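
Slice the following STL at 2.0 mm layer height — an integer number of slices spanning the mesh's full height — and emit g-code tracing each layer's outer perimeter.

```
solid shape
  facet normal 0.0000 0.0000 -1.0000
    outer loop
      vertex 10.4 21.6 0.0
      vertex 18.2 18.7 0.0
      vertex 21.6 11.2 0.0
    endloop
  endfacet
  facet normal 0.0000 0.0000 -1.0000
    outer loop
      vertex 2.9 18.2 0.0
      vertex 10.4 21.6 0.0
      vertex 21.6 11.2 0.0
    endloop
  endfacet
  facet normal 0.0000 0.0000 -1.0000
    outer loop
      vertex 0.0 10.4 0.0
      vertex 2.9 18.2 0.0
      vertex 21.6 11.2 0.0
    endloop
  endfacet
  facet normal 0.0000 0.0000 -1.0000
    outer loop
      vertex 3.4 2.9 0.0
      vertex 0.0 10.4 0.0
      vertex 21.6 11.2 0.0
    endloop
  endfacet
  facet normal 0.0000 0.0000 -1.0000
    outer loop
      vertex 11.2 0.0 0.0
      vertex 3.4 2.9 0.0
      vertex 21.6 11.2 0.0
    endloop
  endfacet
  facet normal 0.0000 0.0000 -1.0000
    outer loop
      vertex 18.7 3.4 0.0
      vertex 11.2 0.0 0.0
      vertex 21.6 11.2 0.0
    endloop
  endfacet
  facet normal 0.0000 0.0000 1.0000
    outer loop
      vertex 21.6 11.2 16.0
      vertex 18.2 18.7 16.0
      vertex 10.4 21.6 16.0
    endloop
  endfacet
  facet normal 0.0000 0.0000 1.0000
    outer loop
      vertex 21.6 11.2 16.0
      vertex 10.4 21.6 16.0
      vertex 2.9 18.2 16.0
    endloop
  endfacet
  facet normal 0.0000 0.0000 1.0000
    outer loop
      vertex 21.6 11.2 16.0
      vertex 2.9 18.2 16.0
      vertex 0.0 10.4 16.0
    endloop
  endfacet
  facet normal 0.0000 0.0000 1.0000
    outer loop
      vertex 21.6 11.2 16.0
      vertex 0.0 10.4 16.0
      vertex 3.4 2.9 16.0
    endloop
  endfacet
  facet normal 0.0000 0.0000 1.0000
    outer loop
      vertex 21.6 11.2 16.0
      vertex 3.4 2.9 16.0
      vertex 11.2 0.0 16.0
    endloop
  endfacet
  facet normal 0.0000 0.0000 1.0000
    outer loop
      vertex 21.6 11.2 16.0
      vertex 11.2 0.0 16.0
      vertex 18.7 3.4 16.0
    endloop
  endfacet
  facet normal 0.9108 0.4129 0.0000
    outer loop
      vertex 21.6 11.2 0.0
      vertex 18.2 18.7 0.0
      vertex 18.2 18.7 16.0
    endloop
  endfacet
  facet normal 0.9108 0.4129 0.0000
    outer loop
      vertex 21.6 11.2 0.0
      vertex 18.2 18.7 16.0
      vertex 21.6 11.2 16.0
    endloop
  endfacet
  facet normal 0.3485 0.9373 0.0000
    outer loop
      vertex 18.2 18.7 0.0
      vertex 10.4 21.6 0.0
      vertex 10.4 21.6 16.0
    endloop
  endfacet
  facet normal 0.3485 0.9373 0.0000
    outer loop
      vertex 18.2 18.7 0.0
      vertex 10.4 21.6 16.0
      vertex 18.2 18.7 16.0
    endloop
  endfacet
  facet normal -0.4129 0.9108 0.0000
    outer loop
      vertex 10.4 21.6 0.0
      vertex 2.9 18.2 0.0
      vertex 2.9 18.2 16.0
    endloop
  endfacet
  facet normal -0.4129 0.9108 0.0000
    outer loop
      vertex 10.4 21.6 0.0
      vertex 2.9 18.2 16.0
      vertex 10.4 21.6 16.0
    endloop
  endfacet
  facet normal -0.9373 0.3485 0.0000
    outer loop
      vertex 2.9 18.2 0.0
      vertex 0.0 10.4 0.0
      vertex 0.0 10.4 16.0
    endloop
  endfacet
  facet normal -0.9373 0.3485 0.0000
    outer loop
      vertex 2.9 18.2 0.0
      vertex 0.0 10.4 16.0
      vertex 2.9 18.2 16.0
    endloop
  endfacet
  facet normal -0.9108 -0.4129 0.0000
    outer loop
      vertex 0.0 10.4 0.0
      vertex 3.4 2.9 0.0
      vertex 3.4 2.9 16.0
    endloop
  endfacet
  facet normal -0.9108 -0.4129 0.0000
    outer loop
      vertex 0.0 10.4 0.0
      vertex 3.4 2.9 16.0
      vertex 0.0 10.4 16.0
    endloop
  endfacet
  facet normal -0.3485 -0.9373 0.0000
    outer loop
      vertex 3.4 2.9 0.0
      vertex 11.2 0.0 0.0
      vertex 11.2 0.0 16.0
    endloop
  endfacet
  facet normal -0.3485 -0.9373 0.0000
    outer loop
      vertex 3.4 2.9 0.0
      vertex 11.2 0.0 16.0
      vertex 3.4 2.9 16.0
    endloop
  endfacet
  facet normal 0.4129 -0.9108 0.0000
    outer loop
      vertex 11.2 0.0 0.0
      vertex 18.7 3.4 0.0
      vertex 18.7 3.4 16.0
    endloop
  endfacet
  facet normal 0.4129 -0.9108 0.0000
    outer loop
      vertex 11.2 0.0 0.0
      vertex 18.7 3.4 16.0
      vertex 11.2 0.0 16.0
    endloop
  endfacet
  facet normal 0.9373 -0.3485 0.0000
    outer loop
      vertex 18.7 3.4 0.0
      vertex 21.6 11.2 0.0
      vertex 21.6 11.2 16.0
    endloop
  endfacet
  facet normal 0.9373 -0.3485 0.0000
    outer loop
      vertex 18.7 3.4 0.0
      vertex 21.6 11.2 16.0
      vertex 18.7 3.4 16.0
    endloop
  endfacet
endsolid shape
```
; perimeter-only toolpath
G21 ; units = mm
G90 ; absolute positioning
G28 ; home
; layer 1
G0 Z2.0
G0 X21.6 Y11.2
G1 X18.2 Y18.7
G1 X10.4 Y21.6
G1 X2.9 Y18.2
G1 X0.0 Y10.4
G1 X3.4 Y2.9
G1 X11.2 Y0.0
G1 X18.7 Y3.4
G1 X21.6 Y11.2
; layer 2
G0 Z4.0
G0 X21.6 Y11.2
G1 X18.2 Y18.7
G1 X10.4 Y21.6
G1 X2.9 Y18.2
G1 X0.0 Y10.4
G1 X3.4 Y2.9
G1 X11.2 Y0.0
G1 X18.7 Y3.4
G1 X21.6 Y11.2
; layer 3
G0 Z6.0
G0 X21.6 Y11.2
G1 X18.2 Y18.7
G1 X10.4 Y21.6
G1 X2.9 Y18.2
G1 X0.0 Y10.4
G1 X3.4 Y2.9
G1 X11.2 Y0.0
G1 X18.7 Y3.4
G1 X21.6 Y11.2
; layer 4
G0 Z8.0
G0 X21.6 Y11.2
G1 X18.2 Y18.7
G1 X10.4 Y21.6
G1 X2.9 Y18.2
G1 X0.0 Y10.4
G1 X3.4 Y2.9
G1 X11.2 Y0.0
G1 X18.7 Y3.4
G1 X21.6 Y11.2
; layer 5
G0 Z10.0
G0 X21.6 Y11.2
G1 X18.2 Y18.7
G1 X10.4 Y21.6
G1 X2.9 Y18.2
G1 X0.0 Y10.4
G1 X3.4 Y2.9
G1 X11.2 Y0.0
G1 X18.7 Y3.4
G1 X21.6 Y11.2
; layer 6
G0 Z12.0
G0 X21.6 Y11.2
G1 X18.2 Y18.7
G1 X10.4 Y21.6
G1 X2.9 Y18.2
G1 X0.0 Y10.4
G1 X3.4 Y2.9
G1 X11.2 Y0.0
G1 X18.7 Y3.4
G1 X21.6 Y11.2
; layer 7
G0 Z14.0
G0 X21.6 Y11.2
G1 X18.2 Y18.7
G1 X10.4 Y21.6
G1 X2.9 Y18.2
G1 X0.0 Y10.4
G1 X3.4 Y2.9
G1 X11.2 Y0.0
G1 X18.7 Y3.4
G1 X21.6 Y11.2
; layer 8
G0 Z16.0
G0 X21.6 Y11.2
G1 X18.2 Y18.7
G1 X10.4 Y21.6
G1 X2.9 Y18.2
G1 X0.0 Y10.4
G1 X3.4 Y2.9
G1 X11.2 Y0.0
G1 X18.7 Y3.4
G1 X21.6 Y11.2
M2 ; end

The solid is a regular 8-sided prism (a cylinder approximated with 8 flat sides), circumscribed radius ≈ 10.8 mm, height ≈ 16 mm. Slicing at Δz = 2.0 mm — 8 equal slices spanning the solid's height, so layer i sits at z = i·h/8 — gives 8 non-empty perimeters. Each is a 8-segment closed polygon; G0 lifts to the layer z and rapids to the start vertex, then G1 traces the edges.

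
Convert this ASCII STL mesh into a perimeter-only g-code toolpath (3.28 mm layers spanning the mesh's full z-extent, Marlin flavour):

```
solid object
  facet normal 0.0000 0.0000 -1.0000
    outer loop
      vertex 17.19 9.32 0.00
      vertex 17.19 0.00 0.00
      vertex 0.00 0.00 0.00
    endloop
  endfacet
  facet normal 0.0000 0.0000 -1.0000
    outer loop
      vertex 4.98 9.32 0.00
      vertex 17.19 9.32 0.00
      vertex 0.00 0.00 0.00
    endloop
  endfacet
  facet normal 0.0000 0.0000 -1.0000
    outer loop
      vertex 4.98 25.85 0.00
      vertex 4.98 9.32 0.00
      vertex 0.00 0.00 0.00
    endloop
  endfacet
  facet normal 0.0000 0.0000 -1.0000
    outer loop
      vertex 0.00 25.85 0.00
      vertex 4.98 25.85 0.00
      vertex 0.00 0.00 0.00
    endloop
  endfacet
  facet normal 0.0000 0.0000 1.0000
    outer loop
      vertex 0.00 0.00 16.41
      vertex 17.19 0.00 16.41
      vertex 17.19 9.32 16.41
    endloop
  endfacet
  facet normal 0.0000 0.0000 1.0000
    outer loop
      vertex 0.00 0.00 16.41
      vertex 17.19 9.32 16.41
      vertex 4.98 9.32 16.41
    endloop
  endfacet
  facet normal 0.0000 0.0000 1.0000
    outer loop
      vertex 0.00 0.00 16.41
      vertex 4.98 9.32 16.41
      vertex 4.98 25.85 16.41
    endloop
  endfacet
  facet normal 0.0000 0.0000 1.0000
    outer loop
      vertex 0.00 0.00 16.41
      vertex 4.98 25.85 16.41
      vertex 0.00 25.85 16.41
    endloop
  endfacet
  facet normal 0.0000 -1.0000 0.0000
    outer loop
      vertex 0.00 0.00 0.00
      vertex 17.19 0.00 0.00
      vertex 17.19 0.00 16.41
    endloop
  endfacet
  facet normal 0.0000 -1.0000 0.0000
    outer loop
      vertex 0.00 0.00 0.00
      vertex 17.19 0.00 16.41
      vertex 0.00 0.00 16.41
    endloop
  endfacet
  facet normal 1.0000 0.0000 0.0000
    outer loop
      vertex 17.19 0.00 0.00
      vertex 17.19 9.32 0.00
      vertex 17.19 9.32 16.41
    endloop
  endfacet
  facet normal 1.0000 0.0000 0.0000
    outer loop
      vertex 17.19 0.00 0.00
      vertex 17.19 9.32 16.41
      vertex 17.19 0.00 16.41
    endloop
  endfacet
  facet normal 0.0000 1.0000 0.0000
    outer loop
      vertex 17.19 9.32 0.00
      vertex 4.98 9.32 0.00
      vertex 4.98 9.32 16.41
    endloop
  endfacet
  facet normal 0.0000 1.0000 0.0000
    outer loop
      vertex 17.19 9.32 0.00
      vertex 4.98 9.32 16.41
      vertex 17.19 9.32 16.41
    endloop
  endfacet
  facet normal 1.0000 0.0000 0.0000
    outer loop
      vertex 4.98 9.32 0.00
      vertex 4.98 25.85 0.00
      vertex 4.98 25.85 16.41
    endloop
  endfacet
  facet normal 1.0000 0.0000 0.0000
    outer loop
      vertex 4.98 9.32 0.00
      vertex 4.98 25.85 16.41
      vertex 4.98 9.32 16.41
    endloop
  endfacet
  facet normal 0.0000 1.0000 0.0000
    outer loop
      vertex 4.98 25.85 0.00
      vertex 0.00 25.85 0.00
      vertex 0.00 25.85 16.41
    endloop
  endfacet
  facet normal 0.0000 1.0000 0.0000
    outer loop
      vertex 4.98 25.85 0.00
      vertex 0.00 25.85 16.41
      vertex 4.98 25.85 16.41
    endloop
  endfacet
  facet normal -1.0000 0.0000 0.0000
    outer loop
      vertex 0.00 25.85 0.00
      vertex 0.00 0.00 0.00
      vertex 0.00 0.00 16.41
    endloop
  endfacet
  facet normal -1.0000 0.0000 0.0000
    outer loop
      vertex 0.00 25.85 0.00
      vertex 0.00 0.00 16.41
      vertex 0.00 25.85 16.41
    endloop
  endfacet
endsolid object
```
; perimeter-only toolpath
G21 ; units = mm
G90 ; absolute positioning
G28 ; home
; layer 1
G0 Z3.28
G0 X0.00 Y0.00
G1 X17.19 Y0.00
G1 X17.19 Y9.32
G1 X4.98 Y9.32
G1 X4.98 Y25.85
G1 X0.00 Y25.85
G1 X0.00 Y0.00
; layer 2
G0 Z6.56
G0 X0.00 Y0.00
G1 X17.19 Y0.00
G1 X17.19 Y9.32
G1 X4.98 Y9.32
G1 X4.98 Y25.85
G1 X0.00 Y25.85
G1 X0.00 Y0.00
; layer 3
G0 Z9.85
G0 X0.00 Y0.00
G1 X17.19 Y0.00
G1 X17.19 Y9.32
G1 X4.98 Y9.32
G1 X4.98 Y25.85
G1 X0.00 Y25.85
G1 X0.00 Y0.00
; layer 4
G0 Z13.13
G0 X0.00 Y0.00
G1 X17.19 Y0.00
G1 X17.19 Y9.32
G1 X4.98 Y9.32
G1 X4.98 Y25.85
G1 X0.00 Y25.85
G1 X0.00 Y0.00
; layer 5
G0 Z16.41
G0 X0.00 Y0.00
G1 X17.19 Y0.00
G1 X17.19 Y9.32
G1 X4.98 Y9.32
G1 X4.98 Y25.85
G1 X0.00 Y25.85
G1 X0.00 Y0.00
M2 ; end

The solid is an L-shaped prism: outer 17.2 × 25.9 mm, arm thicknesses ≈ 9.32 mm (horizontal) and 4.98 mm (vertical), extruded 16.4 mm in z. Slicing at Δz = 3.28 mm — 5 equal slices spanning the solid's height, so layer i sits at z = i·h/5 — gives 5 non-empty perimeters. Each is a 6-segment closed polygon; G0 lifts to the layer z and rapids to the start vertex, then G1 traces the edges.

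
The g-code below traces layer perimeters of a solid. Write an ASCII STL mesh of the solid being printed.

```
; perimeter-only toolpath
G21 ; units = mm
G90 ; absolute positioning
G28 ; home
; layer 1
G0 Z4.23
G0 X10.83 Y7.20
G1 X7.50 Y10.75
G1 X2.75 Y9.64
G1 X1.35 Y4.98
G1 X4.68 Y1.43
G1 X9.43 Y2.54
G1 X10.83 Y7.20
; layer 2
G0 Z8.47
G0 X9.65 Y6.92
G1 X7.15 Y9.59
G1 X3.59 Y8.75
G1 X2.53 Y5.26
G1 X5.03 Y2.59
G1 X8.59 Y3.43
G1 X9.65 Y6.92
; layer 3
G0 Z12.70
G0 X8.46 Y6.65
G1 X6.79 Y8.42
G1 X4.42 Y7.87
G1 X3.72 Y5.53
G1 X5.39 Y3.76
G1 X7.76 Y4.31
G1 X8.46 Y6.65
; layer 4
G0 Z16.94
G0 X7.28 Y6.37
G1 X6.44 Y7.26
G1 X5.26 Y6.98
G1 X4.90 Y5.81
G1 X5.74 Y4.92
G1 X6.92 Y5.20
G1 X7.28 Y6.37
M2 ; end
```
solid part
  facet normal 0.0000 0.0000 -1.0000
    outer loop
      vertex 1.92 10.53 0.00
      vertex 7.85 11.92 0.00
      vertex 12.02 7.48 0.00
    endloop
  endfacet
  facet normal 0.0000 0.0000 -1.0000
    outer loop
      vertex 0.16 4.70 0.00
      vertex 1.92 10.53 0.00
      vertex 12.02 7.48 0.00
    endloop
  endfacet
  facet normal 0.0000 0.0000 -1.0000
    outer loop
      vertex 4.33 0.26 0.00
      vertex 0.16 4.70 0.00
      vertex 12.02 7.48 0.00
    endloop
  endfacet
  facet normal 0.0000 0.0000 -1.0000
    outer loop
      vertex 10.26 1.65 0.00
      vertex 4.33 0.26 0.00
      vertex 12.02 7.48 0.00
    endloop
  endfacet
  facet normal 0.7073 0.6643 0.2417
    outer loop
      vertex 12.02 7.48 0.00
      vertex 7.85 11.92 0.00
      vertex 6.09 6.09 21.17
    endloop
  endfacet
  facet normal -0.2214 0.9447 0.2418
    outer loop
      vertex 7.85 11.92 0.00
      vertex 1.92 10.53 0.00
      vertex 6.09 6.09 21.17
    endloop
  endfacet
  facet normal -0.9289 0.2804 0.2418
    outer loop
      vertex 1.92 10.53 0.00
      vertex 0.16 4.70 0.00
      vertex 6.09 6.09 21.17
    endloop
  endfacet
  facet normal -0.7073 -0.6643 0.2417
    outer loop
      vertex 0.16 4.70 0.00
      vertex 4.33 0.26 0.00
      vertex 6.09 6.09 21.17
    endloop
  endfacet
  facet normal 0.2214 -0.9447 0.2418
    outer loop
      vertex 4.33 0.26 0.00
      vertex 10.26 1.65 0.00
      vertex 6.09 6.09 21.17
    endloop
  endfacet
  facet normal 0.9289 -0.2804 0.2418
    outer loop
      vertex 10.26 1.65 0.00
      vertex 12.02 7.48 0.00
      vertex 6.09 6.09 21.17
    endloop
  endfacet
endsolid part

The G0 Z moves step by Δz≈4.23 mm. The G1 loops shrink linearly with z, so the solid tapers from its base footprint up to z≈21.2. Closing with a flat bottom cap and the tapered top and triangulating gives 10 facets — a regular 6-sided pyramid, base circumscribed radius ≈ 6.09 mm, apex at z ≈ 21.2 mm.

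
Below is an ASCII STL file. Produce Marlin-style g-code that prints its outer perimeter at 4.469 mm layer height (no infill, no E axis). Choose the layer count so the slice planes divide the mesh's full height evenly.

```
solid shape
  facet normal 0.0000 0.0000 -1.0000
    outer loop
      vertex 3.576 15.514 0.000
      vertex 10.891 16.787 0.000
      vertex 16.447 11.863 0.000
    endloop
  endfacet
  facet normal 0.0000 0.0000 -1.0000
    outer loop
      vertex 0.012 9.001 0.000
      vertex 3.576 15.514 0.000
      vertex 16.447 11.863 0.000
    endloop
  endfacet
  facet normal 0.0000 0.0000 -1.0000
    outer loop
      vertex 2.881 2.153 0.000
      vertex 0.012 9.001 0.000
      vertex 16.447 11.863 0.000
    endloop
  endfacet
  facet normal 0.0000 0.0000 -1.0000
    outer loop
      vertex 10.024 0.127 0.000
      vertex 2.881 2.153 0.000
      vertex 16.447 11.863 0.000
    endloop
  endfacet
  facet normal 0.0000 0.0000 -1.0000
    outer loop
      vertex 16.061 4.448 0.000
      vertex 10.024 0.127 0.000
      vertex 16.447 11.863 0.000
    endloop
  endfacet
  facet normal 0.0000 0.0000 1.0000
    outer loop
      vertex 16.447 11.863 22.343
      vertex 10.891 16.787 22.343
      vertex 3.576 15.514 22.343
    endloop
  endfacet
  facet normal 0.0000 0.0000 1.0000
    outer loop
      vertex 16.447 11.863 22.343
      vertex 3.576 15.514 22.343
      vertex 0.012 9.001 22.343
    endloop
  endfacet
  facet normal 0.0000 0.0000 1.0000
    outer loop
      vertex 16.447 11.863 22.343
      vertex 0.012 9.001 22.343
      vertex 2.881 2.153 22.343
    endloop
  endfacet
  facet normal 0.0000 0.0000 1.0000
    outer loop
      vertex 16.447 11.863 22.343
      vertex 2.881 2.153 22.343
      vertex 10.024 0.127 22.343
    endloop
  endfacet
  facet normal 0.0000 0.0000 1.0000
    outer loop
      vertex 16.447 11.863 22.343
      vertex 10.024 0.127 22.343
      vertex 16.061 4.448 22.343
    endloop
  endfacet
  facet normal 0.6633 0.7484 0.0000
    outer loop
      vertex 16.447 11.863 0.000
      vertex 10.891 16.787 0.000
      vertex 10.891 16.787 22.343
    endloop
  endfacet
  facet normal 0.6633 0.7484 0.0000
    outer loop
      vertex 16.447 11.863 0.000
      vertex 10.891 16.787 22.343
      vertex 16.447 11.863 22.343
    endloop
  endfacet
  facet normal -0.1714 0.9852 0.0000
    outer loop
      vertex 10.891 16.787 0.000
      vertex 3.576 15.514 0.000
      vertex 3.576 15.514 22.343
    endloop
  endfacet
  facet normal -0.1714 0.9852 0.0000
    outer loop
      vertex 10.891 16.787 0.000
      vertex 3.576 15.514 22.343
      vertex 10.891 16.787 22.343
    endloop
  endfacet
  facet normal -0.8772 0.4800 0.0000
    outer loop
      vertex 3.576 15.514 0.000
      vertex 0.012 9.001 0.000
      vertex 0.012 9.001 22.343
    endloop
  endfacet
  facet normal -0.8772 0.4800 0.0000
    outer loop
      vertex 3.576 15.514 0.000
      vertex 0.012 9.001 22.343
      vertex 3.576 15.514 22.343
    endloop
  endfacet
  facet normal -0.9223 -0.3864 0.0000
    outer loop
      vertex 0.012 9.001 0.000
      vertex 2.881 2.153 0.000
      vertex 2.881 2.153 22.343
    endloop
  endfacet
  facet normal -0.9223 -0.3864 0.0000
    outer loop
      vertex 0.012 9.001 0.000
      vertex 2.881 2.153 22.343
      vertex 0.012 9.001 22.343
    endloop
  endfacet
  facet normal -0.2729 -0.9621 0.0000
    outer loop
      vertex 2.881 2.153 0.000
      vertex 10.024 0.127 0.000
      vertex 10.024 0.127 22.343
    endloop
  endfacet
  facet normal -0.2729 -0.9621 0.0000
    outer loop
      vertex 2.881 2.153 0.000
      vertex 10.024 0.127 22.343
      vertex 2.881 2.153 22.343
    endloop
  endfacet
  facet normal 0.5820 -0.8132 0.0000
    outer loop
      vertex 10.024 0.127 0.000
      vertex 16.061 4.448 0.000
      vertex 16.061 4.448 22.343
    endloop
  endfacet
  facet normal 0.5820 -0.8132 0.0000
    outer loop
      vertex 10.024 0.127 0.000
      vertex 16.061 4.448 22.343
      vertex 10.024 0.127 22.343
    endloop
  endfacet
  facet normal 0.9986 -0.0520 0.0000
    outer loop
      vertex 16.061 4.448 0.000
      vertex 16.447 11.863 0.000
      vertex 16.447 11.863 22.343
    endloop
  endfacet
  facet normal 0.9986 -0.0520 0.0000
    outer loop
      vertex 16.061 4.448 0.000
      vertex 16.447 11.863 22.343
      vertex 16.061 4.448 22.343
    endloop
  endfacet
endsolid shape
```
; perimeter-only toolpath
G21 ; units = mm
G90 ; absolute positioning
G28 ; home
; layer 1
G0 Z4.469
G0 X16.447 Y11.863
G1 X10.891 Y16.787
G1 X3.576 Y15.514
G1 X0.012 Y9.001
G1 X2.881 Y2.153
G1 X10.024 Y0.127
G1 X16.061 Y4.448
G1 X16.447 Y11.863
; layer 2
G0 Z8.937
G0 X16.447 Y11.863
G1 X10.891 Y16.787
G1 X3.576 Y15.514
G1 X0.012 Y9.001
G1 X2.881 Y2.153
G1 X10.024 Y0.127
G1 X16.061 Y4.448
G1 X16.447 Y11.863
; layer 3
G0 Z13.406
G0 X16.447 Y11.863
G1 X10.891 Y16.787
G1 X3.576 Y15.514
G1 X0.012 Y9.001
G1 X2.881 Y2.153
G1 X10.024 Y0.127
G1 X16.061 Y4.448
G1 X16.447 Y11.863
; layer 4
G0 Z17.874
G0 X16.447 Y11.863
G1 X10.891 Y16.787
G1 X3.576 Y15.514
G1 X0.012 Y9.001
G1 X2.881 Y2.153
G1 X10.024 Y0.127
G1 X16.061 Y4.448
G1 X16.447 Y11.863
; layer 5
G0 Z22.343
G0 X16.447 Y11.863
G1 X10.891 Y16.787
G1 X3.576 Y15.514
G1 X0.012 Y9.001
G1 X2.881 Y2.153
G1 X10.024 Y0.127
G1 X16.061 Y4.448
G1 X16.447 Y11.863
M2 ; end

The solid is a regular 7-sided prism (a cylinder approximated with 7 flat sides), circumscribed radius ≈ 8.56 mm, height ≈ 22.3 mm. Slicing at Δz = 4.469 mm — 5 equal slices spanning the solid's height, so layer i sits at z = i·h/5 — gives 5 non-empty perimeters. Each is a 7-segment closed polygon; G0 lifts to the layer z and rapids to the start vertex, then G1 traces the edges.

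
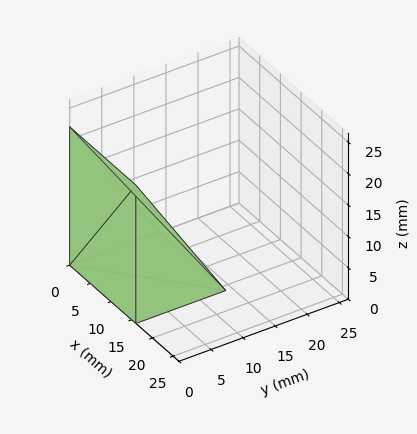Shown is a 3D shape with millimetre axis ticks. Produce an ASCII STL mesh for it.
Reading the render: the shape is a wedge (ramp): 16 × 14 mm base, rising to 22 mm along the y=0 edge and sloping linearly to z=0 at y=14 (dimensions read to the nearest mm from the axis ticks). For the STL, each face is triangulated and given an outward normal.

solid part
  facet normal 0.0000 0.0000 -1.0000
    outer loop
      vertex 16.000 14.000 0.000
      vertex 16.000 0.000 0.000
      vertex 0.000 0.000 0.000
    endloop
  endfacet
  facet normal 0.0000 0.0000 -1.0000
    outer loop
      vertex 0.000 14.000 0.000
      vertex 16.000 14.000 0.000
      vertex 0.000 0.000 0.000
    endloop
  endfacet
  facet normal 0.0000 -1.0000 0.0000
    outer loop
      vertex 0.000 0.000 0.000
      vertex 16.000 0.000 0.000
      vertex 16.000 0.000 22.000
    endloop
  endfacet
  facet normal 0.0000 -1.0000 0.0000
    outer loop
      vertex 0.000 0.000 0.000
      vertex 16.000 0.000 22.000
      vertex 0.000 0.000 22.000
    endloop
  endfacet
  facet normal 0.0000 0.8437 0.5369
    outer loop
      vertex 0.000 0.000 22.000
      vertex 16.000 0.000 22.000
      vertex 16.000 14.000 0.000
    endloop
  endfacet
  facet normal 0.0000 0.8437 0.5369
    outer loop
      vertex 0.000 0.000 22.000
      vertex 16.000 14.000 0.000
      vertex 0.000 14.000 0.000
    endloop
  endfacet
  facet normal -1.0000 0.0000 0.0000
    outer loop
      vertex 0.000 0.000 22.000
      vertex 0.000 14.000 0.000
      vertex 0.000 0.000 0.000
    endloop
  endfacet
  facet normal 1.0000 0.0000 0.0000
    outer loop
      vertex 16.000 0.000 0.000
      vertex 16.000 14.000 0.000
      vertex 16.000 0.000 22.000
    endloop
  endfacet
endsolid part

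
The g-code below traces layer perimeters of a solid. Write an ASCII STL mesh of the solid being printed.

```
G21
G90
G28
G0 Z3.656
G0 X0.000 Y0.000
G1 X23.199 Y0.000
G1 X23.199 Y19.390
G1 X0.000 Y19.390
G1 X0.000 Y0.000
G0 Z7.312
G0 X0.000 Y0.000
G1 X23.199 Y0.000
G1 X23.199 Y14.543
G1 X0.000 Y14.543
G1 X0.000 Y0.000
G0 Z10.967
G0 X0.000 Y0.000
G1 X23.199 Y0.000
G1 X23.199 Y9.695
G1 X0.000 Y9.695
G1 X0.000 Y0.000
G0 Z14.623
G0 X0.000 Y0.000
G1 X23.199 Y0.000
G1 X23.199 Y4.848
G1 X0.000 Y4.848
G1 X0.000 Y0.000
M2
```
solid part
  facet normal 0.0000 0.0000 -1.0000
    outer loop
      vertex 23.199 24.238 0.000
      vertex 23.199 0.000 0.000
      vertex 0.000 0.000 0.000
    endloop
  endfacet
  facet normal 0.0000 0.0000 -1.0000
    outer loop
      vertex 0.000 24.238 0.000
      vertex 23.199 24.238 0.000
      vertex 0.000 0.000 0.000
    endloop
  endfacet
  facet normal 0.0000 -1.0000 0.0000
    outer loop
      vertex 0.000 0.000 0.000
      vertex 23.199 0.000 0.000
      vertex 23.199 0.000 18.279
    endloop
  endfacet
  facet normal 0.0000 -1.0000 0.0000
    outer loop
      vertex 0.000 0.000 0.000
      vertex 23.199 0.000 18.279
      vertex 0.000 0.000 18.279
    endloop
  endfacet
  facet normal 0.0000 0.6021 0.7984
    outer loop
      vertex 0.000 0.000 18.279
      vertex 23.199 0.000 18.279
      vertex 23.199 24.238 0.000
    endloop
  endfacet
  facet normal 0.0000 0.6021 0.7984
    outer loop
      vertex 0.000 0.000 18.279
      vertex 23.199 24.238 0.000
      vertex 0.000 24.238 0.000
    endloop
  endfacet
  facet normal -1.0000 0.0000 0.0000
    outer loop
      vertex 0.000 0.000 18.279
      vertex 0.000 24.238 0.000
      vertex 0.000 0.000 0.000
    endloop
  endfacet
  facet normal 1.0000 0.0000 0.0000
    outer loop
      vertex 23.199 0.000 0.000
      vertex 23.199 24.238 0.000
      vertex 23.199 0.000 18.279
    endloop
  endfacet
endsolid part

The G0 Z moves step by Δz≈3.656 mm. The G1 loops shrink linearly with z, so the solid tapers from its base footprint up to z≈18.3. Closing with a flat bottom cap and the tapered top and triangulating gives 8 facets — a wedge (ramp): 23.2 × 24.2 mm base, rising to 18.3 mm along the y=0 edge and sloping linearly to z=0 at y=24.2.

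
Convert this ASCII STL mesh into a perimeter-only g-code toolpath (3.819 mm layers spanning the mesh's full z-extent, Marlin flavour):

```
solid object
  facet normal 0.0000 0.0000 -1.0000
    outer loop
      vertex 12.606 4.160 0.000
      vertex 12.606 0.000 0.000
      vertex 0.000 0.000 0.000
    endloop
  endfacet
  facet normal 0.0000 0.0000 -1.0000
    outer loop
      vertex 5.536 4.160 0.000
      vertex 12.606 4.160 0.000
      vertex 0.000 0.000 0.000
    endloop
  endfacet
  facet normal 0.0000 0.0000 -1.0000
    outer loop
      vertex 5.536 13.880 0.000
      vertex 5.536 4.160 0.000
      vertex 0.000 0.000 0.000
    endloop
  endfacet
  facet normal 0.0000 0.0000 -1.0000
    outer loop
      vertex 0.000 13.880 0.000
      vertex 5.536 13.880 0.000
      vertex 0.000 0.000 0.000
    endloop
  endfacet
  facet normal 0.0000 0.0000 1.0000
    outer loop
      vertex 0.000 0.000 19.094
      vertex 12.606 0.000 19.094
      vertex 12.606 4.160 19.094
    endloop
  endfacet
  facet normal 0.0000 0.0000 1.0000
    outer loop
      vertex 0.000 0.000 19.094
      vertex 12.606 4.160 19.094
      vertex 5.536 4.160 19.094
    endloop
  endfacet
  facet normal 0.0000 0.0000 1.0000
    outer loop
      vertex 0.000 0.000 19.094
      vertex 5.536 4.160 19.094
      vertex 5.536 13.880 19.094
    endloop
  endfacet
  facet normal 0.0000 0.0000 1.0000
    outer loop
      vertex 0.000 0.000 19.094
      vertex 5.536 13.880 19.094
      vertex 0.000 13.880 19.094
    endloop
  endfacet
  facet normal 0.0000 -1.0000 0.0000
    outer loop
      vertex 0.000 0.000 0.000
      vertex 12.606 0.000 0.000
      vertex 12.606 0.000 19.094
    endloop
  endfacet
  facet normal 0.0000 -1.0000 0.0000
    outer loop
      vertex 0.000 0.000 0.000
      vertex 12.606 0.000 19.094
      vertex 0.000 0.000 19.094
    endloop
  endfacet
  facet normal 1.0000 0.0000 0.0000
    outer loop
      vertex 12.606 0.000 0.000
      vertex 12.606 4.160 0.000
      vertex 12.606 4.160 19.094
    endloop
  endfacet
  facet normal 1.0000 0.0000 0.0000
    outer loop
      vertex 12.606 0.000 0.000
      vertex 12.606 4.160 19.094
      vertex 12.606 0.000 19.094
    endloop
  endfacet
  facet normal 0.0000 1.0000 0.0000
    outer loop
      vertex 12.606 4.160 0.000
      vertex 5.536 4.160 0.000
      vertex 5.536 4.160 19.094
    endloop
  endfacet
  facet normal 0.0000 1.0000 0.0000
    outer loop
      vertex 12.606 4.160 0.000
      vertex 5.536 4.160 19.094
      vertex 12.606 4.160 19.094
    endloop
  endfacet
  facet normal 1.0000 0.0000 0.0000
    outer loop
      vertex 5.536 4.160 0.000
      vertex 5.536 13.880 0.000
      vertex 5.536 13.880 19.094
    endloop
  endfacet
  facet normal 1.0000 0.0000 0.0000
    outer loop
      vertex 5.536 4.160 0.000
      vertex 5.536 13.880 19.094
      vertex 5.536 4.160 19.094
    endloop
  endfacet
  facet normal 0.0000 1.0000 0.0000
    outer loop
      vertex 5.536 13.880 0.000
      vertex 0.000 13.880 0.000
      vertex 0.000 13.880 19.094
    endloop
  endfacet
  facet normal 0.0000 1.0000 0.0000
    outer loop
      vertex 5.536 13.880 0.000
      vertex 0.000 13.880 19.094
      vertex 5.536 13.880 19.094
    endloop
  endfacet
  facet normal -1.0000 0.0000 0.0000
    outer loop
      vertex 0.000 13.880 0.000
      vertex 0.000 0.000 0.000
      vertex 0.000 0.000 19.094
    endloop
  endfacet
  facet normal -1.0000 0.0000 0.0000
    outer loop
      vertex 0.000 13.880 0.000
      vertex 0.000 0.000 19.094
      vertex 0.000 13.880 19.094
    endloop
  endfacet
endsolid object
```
; perimeter-only toolpath
G21 ; units = mm
G90 ; absolute positioning
G28 ; home
; layer 1
G0 Z3.819
G0 X0.000 Y0.000
G1 X12.606 Y0.000
G1 X12.606 Y4.160
G1 X5.536 Y4.160
G1 X5.536 Y13.880
G1 X0.000 Y13.880
G1 X0.000 Y0.000
; layer 2
G0 Z7.638
G0 X0.000 Y0.000
G1 X12.606 Y0.000
G1 X12.606 Y4.160
G1 X5.536 Y4.160
G1 X5.536 Y13.880
G1 X0.000 Y13.880
G1 X0.000 Y0.000
; layer 3
G0 Z11.456
G0 X0.000 Y0.000
G1 X12.606 Y0.000
G1 X12.606 Y4.160
G1 X5.536 Y4.160
G1 X5.536 Y13.880
G1 X0.000 Y13.880
G1 X0.000 Y0.000
; layer 4
G0 Z15.275
G0 X0.000 Y0.000
G1 X12.606 Y0.000
G1 X12.606 Y4.160
G1 X5.536 Y4.160
G1 X5.536 Y13.880
G1 X0.000 Y13.880
G1 X0.000 Y0.000
; layer 5
G0 Z19.094
G0 X0.000 Y0.000
G1 X12.606 Y0.000
G1 X12.606 Y4.160
G1 X5.536 Y4.160
G1 X5.536 Y13.880
G1 X0.000 Y13.880
G1 X0.000 Y0.000
M2 ; end

The solid is an L-shaped prism: outer 12.6 × 13.9 mm, arm thicknesses ≈ 4.16 mm (horizontal) and 5.54 mm (vertical), extruded 19.1 mm in z. Slicing at Δz = 3.819 mm — 5 equal slices spanning the solid's height, so layer i sits at z = i·h/5 — gives 5 non-empty perimeters. Each is a 6-segment closed polygon; G0 lifts to the layer z and rapids to the start vertex, then G1 traces the edges.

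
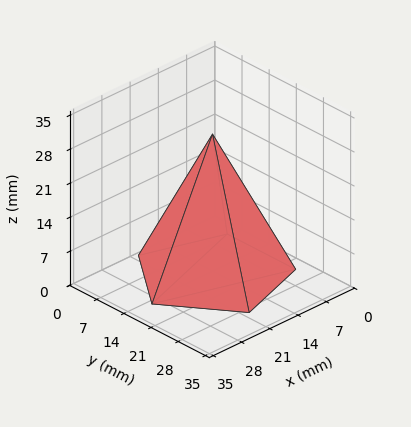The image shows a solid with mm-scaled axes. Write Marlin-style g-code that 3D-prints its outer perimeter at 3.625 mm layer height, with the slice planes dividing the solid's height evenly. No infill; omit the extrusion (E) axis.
Reading the render: the shape is a regular 5-sided pyramid, base circumscribed radius ≈ 15 mm, apex at z ≈ 29 mm (dimensions read to the nearest mm from the axis ticks). For the g-code, the solid's height is divided into equal slices at the stated Δz and each level perimeter traced with G1 moves after a G0 lift.

; perimeter-only toolpath
G21 ; units = mm
G90 ; absolute positioning
G28 ; home
; layer 1
G0 Z3.625
G0 X28.125 Y15.000
G1 X19.056 Y27.483
G1 X4.382 Y22.715
G1 X4.382 Y7.285
G1 X19.056 Y2.517
G1 X28.125 Y15.000
; layer 2
G0 Z7.250
G0 X26.250 Y15.000
G1 X18.476 Y25.700
G1 X5.899 Y21.613
G1 X5.899 Y8.387
G1 X18.476 Y4.300
G1 X26.250 Y15.000
; layer 3
G0 Z10.875
G0 X24.375 Y15.000
G1 X17.897 Y23.916
G1 X7.416 Y20.511
G1 X7.416 Y9.489
G1 X17.897 Y6.084
G1 X24.375 Y15.000
; layer 4
G0 Z14.500
G0 X22.500 Y15.000
G1 X17.318 Y22.133
G1 X8.933 Y19.409
G1 X8.933 Y10.591
G1 X17.318 Y7.867
G1 X22.500 Y15.000
; layer 5
G0 Z18.125
G0 X20.625 Y15.000
G1 X16.738 Y20.350
G1 X10.449 Y18.306
G1 X10.449 Y11.694
G1 X16.738 Y9.650
G1 X20.625 Y15.000
; layer 6
G0 Z21.750
G0 X18.750 Y15.000
G1 X16.159 Y18.566
G1 X11.966 Y17.204
G1 X11.966 Y12.796
G1 X16.159 Y11.434
G1 X18.750 Y15.000
; layer 7
G0 Z25.375
G0 X16.875 Y15.000
G1 X15.579 Y16.783
G1 X13.483 Y16.102
G1 X13.483 Y13.898
G1 X15.579 Y13.217
G1 X16.875 Y15.000
M2 ; end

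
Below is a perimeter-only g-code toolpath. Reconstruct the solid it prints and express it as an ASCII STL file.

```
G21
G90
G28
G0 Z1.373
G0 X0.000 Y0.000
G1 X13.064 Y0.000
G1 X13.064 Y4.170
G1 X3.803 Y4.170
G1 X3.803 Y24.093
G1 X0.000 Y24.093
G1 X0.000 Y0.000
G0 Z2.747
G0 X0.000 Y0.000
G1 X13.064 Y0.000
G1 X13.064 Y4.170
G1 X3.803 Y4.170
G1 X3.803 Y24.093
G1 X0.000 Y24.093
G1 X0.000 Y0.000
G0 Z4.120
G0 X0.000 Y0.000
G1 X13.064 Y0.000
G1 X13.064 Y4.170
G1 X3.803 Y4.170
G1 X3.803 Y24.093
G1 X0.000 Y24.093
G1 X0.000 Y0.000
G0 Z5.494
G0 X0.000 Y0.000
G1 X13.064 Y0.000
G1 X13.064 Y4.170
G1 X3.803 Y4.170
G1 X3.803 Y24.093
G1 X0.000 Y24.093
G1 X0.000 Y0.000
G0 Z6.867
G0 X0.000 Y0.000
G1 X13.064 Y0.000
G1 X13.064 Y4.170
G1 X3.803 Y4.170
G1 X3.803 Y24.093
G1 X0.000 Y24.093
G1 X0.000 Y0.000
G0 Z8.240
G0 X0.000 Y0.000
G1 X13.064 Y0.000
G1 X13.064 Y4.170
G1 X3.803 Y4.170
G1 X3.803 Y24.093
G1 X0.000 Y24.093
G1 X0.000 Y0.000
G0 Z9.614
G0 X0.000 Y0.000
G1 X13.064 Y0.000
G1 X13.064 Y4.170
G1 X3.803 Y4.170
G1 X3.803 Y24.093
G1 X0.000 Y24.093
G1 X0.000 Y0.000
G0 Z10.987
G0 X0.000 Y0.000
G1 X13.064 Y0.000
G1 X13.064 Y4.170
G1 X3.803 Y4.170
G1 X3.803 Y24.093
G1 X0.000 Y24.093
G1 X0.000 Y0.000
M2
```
solid part
  facet normal 0.0000 0.0000 -1.0000
    outer loop
      vertex 13.064 4.170 0.000
      vertex 13.064 0.000 0.000
      vertex 0.000 0.000 0.000
    endloop
  endfacet
  facet normal 0.0000 0.0000 -1.0000
    outer loop
      vertex 3.803 4.170 0.000
      vertex 13.064 4.170 0.000
      vertex 0.000 0.000 0.000
    endloop
  endfacet
  facet normal 0.0000 0.0000 -1.0000
    outer loop
      vertex 3.803 24.093 0.000
      vertex 3.803 4.170 0.000
      vertex 0.000 0.000 0.000
    endloop
  endfacet
  facet normal 0.0000 0.0000 -1.0000
    outer loop
      vertex 0.000 24.093 0.000
      vertex 3.803 24.093 0.000
      vertex 0.000 0.000 0.000
    endloop
  endfacet
  facet normal 0.0000 0.0000 1.0000
    outer loop
      vertex 0.000 0.000 10.987
      vertex 13.064 0.000 10.987
      vertex 13.064 4.170 10.987
    endloop
  endfacet
  facet normal 0.0000 0.0000 1.0000
    outer loop
      vertex 0.000 0.000 10.987
      vertex 13.064 4.170 10.987
      vertex 3.803 4.170 10.987
    endloop
  endfacet
  facet normal 0.0000 0.0000 1.0000
    outer loop
      vertex 0.000 0.000 10.987
      vertex 3.803 4.170 10.987
      vertex 3.803 24.093 10.987
    endloop
  endfacet
  facet normal 0.0000 0.0000 1.0000
    outer loop
      vertex 0.000 0.000 10.987
      vertex 3.803 24.093 10.987
      vertex 0.000 24.093 10.987
    endloop
  endfacet
  facet normal 0.0000 -1.0000 0.0000
    outer loop
      vertex 0.000 0.000 0.000
      vertex 13.064 0.000 0.000
      vertex 13.064 0.000 10.987
    endloop
  endfacet
  facet normal 0.0000 -1.0000 0.0000
    outer loop
      vertex 0.000 0.000 0.000
      vertex 13.064 0.000 10.987
      vertex 0.000 0.000 10.987
    endloop
  endfacet
  facet normal 1.0000 0.0000 0.0000
    outer loop
      vertex 13.064 0.000 0.000
      vertex 13.064 4.170 0.000
      vertex 13.064 4.170 10.987
    endloop
  endfacet
  facet normal 1.0000 0.0000 0.0000
    outer loop
      vertex 13.064 0.000 0.000
      vertex 13.064 4.170 10.987
      vertex 13.064 0.000 10.987
    endloop
  endfacet
  facet normal 0.0000 1.0000 0.0000
    outer loop
      vertex 13.064 4.170 0.000
      vertex 3.803 4.170 0.000
      vertex 3.803 4.170 10.987
    endloop
  endfacet
  facet normal 0.0000 1.0000 0.0000
    outer loop
      vertex 13.064 4.170 0.000
      vertex 3.803 4.170 10.987
      vertex 13.064 4.170 10.987
    endloop
  endfacet
  facet normal 1.0000 0.0000 0.0000
    outer loop
      vertex 3.803 4.170 0.000
      vertex 3.803 24.093 0.000
      vertex 3.803 24.093 10.987
    endloop
  endfacet
  facet normal 1.0000 0.0000 0.0000
    outer loop
      vertex 3.803 4.170 0.000
      vertex 3.803 24.093 10.987
      vertex 3.803 4.170 10.987
    endloop
  endfacet
  facet normal 0.0000 1.0000 0.0000
    outer loop
      vertex 3.803 24.093 0.000
      vertex 0.000 24.093 0.000
      vertex 0.000 24.093 10.987
    endloop
  endfacet
  facet normal 0.0000 1.0000 0.0000
    outer loop
      vertex 3.803 24.093 0.000
      vertex 0.000 24.093 10.987
      vertex 3.803 24.093 10.987
    endloop
  endfacet
  facet normal -1.0000 0.0000 0.0000
    outer loop
      vertex 0.000 24.093 0.000
      vertex 0.000 0.000 0.000
      vertex 0.000 0.000 10.987
    endloop
  endfacet
  facet normal -1.0000 0.0000 0.0000
    outer loop
      vertex 0.000 24.093 0.000
      vertex 0.000 0.000 10.987
      vertex 0.000 24.093 10.987
    endloop
  endfacet
endsolid part

The G0 Z moves step by Δz≈1.373 mm. Every layer's G1 loop is the same polygon, so the solid is a straight extrusion of it from z=0 to z≈11. Closing with flat bottom and top caps and triangulating gives 20 facets — an L-shaped prism: outer 13.1 × 24.1 mm, arm thicknesses ≈ 4.17 mm (horizontal) and 3.8 mm (vertical), extruded 11 mm in z.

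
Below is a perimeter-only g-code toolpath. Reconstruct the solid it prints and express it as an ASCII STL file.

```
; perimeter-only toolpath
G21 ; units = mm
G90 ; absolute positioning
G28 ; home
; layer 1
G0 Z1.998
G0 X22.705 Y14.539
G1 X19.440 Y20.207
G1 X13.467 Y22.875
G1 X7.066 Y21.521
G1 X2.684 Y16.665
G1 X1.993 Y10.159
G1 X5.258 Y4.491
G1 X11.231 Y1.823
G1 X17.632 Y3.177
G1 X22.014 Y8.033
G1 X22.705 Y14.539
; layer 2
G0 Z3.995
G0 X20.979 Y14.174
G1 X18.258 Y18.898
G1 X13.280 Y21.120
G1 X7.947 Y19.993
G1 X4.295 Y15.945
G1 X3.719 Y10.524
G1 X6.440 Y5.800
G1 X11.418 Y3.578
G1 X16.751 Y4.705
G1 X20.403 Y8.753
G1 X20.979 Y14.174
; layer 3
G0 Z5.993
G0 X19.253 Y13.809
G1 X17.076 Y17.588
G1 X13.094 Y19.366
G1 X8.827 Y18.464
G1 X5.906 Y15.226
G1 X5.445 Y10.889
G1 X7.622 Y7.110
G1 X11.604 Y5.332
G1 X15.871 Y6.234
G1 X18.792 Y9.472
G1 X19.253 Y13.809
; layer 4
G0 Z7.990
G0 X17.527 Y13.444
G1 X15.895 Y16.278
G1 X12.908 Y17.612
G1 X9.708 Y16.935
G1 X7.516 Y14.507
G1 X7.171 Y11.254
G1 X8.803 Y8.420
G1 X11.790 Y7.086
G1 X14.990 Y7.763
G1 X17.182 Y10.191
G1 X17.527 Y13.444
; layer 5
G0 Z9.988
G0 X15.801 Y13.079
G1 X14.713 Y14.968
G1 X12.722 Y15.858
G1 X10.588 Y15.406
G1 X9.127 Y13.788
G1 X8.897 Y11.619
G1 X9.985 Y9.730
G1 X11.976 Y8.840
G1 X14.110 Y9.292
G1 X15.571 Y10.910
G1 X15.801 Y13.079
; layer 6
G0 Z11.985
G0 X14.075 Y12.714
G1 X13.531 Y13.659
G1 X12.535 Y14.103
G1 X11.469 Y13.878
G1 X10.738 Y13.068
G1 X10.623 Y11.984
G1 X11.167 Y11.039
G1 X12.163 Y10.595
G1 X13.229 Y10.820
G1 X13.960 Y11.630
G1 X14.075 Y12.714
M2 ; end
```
solid part
  facet normal 0.0000 0.0000 -1.0000
    outer loop
      vertex 13.653 24.629 0.000
      vertex 20.622 21.517 0.000
      vertex 24.431 14.904 0.000
    endloop
  endfacet
  facet normal 0.0000 0.0000 -1.0000
    outer loop
      vertex 6.186 23.050 0.000
      vertex 13.653 24.629 0.000
      vertex 24.431 14.904 0.000
    endloop
  endfacet
  facet normal 0.0000 0.0000 -1.0000
    outer loop
      vertex 1.073 17.384 0.000
      vertex 6.186 23.050 0.000
      vertex 24.431 14.904 0.000
    endloop
  endfacet
  facet normal 0.0000 0.0000 -1.0000
    outer loop
      vertex 0.267 9.794 0.000
      vertex 1.073 17.384 0.000
      vertex 24.431 14.904 0.000
    endloop
  endfacet
  facet normal 0.0000 0.0000 -1.0000
    outer loop
      vertex 4.076 3.181 0.000
      vertex 0.267 9.794 0.000
      vertex 24.431 14.904 0.000
    endloop
  endfacet
  facet normal 0.0000 0.0000 -1.0000
    outer loop
      vertex 11.045 0.069 0.000
      vertex 4.076 3.181 0.000
      vertex 24.431 14.904 0.000
    endloop
  endfacet
  facet normal 0.0000 0.0000 -1.0000
    outer loop
      vertex 18.512 1.648 0.000
      vertex 11.045 0.069 0.000
      vertex 24.431 14.904 0.000
    endloop
  endfacet
  facet normal 0.0000 0.0000 -1.0000
    outer loop
      vertex 23.625 7.314 0.000
      vertex 18.512 1.648 0.000
      vertex 24.431 14.904 0.000
    endloop
  endfacet
  facet normal 0.6635 0.3822 0.6432
    outer loop
      vertex 24.431 14.904 0.000
      vertex 20.622 21.517 0.000
      vertex 12.349 12.349 13.983
    endloop
  endfacet
  facet normal 0.3122 0.6992 0.6432
    outer loop
      vertex 20.622 21.517 0.000
      vertex 13.653 24.629 0.000
      vertex 12.349 12.349 13.983
    endloop
  endfacet
  facet normal -0.1584 0.7492 0.6432
    outer loop
      vertex 13.653 24.629 0.000
      vertex 6.186 23.050 0.000
      vertex 12.349 12.349 13.983
    endloop
  endfacet
  facet normal -0.5685 0.5130 0.6432
    outer loop
      vertex 6.186 23.050 0.000
      vertex 1.073 17.384 0.000
      vertex 12.349 12.349 13.983
    endloop
  endfacet
  facet normal -0.7615 0.0809 0.6432
    outer loop
      vertex 1.073 17.384 0.000
      vertex 0.267 9.794 0.000
      vertex 12.349 12.349 13.983
    endloop
  endfacet
  facet normal -0.6635 -0.3822 0.6432
    outer loop
      vertex 0.267 9.794 0.000
      vertex 4.076 3.181 0.000
      vertex 12.349 12.349 13.983
    endloop
  endfacet
  facet normal -0.3122 -0.6992 0.6432
    outer loop
      vertex 4.076 3.181 0.000
      vertex 11.045 0.069 0.000
      vertex 12.349 12.349 13.983
    endloop
  endfacet
  facet normal 0.1584 -0.7492 0.6432
    outer loop
      vertex 11.045 0.069 0.000
      vertex 18.512 1.648 0.000
      vertex 12.349 12.349 13.983
    endloop
  endfacet
  facet normal 0.5685 -0.5130 0.6432
    outer loop
      vertex 18.512 1.648 0.000
      vertex 23.625 7.314 0.000
      vertex 12.349 12.349 13.983
    endloop
  endfacet
  facet normal 0.7615 -0.0809 0.6432
    outer loop
      vertex 23.625 7.314 0.000
      vertex 24.431 14.904 0.000
      vertex 12.349 12.349 13.983
    endloop
  endfacet
endsolid part

The G0 Z moves step by Δz≈1.998 mm. The G1 loops shrink linearly with z, so the solid tapers from its base footprint up to z≈14. Closing with a flat bottom cap and the tapered top and triangulating gives 18 facets — a regular 10-sided pyramid, base circumscribed radius ≈ 12.3 mm, apex at z ≈ 14 mm.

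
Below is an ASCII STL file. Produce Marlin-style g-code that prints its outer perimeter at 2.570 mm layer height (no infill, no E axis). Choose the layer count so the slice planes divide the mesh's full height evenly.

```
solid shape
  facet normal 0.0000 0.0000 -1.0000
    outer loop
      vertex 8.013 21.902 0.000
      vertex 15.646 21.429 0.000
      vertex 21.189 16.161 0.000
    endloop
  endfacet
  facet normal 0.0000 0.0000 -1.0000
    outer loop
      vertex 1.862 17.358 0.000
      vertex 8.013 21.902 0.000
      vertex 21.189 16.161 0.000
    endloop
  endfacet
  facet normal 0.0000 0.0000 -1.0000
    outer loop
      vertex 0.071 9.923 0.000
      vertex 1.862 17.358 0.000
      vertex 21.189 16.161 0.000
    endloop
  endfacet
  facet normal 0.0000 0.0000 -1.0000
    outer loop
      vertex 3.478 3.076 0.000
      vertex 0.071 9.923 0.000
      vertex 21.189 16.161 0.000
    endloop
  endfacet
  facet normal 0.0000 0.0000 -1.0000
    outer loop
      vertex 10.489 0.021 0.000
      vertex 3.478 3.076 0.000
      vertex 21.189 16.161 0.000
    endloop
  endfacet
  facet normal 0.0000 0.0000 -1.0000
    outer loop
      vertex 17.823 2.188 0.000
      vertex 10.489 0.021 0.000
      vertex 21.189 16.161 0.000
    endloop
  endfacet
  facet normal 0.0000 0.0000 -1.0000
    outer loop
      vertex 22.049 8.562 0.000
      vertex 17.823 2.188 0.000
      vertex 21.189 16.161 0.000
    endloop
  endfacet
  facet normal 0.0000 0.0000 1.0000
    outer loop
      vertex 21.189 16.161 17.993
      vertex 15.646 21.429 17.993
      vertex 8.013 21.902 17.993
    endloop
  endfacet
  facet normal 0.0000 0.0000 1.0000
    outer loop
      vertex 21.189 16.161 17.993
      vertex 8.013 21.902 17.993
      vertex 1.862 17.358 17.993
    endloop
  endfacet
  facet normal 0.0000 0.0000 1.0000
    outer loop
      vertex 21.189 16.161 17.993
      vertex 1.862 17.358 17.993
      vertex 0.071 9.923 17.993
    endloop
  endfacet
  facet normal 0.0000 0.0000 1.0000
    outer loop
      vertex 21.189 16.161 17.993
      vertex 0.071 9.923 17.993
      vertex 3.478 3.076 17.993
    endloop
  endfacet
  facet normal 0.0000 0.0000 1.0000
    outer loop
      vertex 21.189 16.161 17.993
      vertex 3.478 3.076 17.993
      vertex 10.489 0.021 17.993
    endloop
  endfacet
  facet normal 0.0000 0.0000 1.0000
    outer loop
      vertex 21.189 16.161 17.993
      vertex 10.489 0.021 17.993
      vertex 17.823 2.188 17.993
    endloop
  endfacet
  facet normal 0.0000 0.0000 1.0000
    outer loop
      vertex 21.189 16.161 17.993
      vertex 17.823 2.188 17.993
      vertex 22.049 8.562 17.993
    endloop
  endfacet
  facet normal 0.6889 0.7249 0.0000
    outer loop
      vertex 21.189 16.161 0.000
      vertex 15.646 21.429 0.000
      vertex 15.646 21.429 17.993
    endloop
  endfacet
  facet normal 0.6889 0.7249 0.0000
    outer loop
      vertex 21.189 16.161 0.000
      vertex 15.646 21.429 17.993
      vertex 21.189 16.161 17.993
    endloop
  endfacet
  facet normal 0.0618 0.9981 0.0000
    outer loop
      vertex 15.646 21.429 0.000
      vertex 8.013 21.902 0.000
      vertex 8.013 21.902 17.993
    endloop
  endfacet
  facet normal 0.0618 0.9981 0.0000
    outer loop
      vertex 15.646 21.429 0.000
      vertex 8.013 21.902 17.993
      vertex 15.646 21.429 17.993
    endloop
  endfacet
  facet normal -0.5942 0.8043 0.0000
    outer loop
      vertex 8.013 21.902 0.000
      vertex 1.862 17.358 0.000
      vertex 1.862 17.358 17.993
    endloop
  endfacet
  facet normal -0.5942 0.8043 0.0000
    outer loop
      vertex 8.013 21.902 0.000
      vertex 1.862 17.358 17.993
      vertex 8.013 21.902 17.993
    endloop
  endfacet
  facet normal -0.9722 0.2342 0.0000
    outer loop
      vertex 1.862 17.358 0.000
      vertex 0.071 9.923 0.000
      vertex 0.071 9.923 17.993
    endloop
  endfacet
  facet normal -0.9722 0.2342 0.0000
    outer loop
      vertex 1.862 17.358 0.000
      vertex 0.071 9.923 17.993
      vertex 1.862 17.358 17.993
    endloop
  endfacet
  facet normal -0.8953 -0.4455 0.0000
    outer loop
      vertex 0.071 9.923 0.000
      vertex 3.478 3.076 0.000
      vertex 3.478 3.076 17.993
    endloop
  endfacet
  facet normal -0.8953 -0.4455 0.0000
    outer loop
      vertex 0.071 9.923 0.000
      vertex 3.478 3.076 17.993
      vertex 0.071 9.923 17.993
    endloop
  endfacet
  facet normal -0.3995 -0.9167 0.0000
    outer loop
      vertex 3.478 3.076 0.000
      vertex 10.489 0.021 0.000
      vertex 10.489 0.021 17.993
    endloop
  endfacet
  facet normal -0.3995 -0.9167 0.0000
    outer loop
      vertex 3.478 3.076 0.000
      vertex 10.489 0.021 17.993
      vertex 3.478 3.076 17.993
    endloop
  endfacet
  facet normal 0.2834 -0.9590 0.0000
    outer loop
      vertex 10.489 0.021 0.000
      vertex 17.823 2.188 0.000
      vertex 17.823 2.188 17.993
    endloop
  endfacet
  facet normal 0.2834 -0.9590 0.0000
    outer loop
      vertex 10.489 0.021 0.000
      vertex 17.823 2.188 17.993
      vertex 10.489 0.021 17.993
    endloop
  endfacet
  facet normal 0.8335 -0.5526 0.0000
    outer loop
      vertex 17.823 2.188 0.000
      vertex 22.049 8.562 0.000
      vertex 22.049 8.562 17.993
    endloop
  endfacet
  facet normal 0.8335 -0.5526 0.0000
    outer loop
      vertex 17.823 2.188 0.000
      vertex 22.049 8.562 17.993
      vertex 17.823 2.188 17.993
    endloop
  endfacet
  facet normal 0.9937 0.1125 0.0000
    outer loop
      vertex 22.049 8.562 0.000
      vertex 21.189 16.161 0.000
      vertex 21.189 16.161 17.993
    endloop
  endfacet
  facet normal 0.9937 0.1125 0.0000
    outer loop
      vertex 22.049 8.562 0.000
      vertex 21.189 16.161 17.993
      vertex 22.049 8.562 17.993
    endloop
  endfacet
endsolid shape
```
; perimeter-only toolpath
G21 ; units = mm
G90 ; absolute positioning
G28 ; home
; layer 1
G0 Z2.570
G0 X21.189 Y16.161
G1 X15.646 Y21.429
G1 X8.013 Y21.902
G1 X1.862 Y17.358
G1 X0.071 Y9.923
G1 X3.478 Y3.076
G1 X10.489 Y0.021
G1 X17.823 Y2.188
G1 X22.049 Y8.562
G1 X21.189 Y16.161
; layer 2
G0 Z5.141
G0 X21.189 Y16.161
G1 X15.646 Y21.429
G1 X8.013 Y21.902
G1 X1.862 Y17.358
G1 X0.071 Y9.923
G1 X3.478 Y3.076
G1 X10.489 Y0.021
G1 X17.823 Y2.188
G1 X22.049 Y8.562
G1 X21.189 Y16.161
; layer 3
G0 Z7.711
G0 X21.189 Y16.161
G1 X15.646 Y21.429
G1 X8.013 Y21.902
G1 X1.862 Y17.358
G1 X0.071 Y9.923
G1 X3.478 Y3.076
G1 X10.489 Y0.021
G1 X17.823 Y2.188
G1 X22.049 Y8.562
G1 X21.189 Y16.161
; layer 4
G0 Z10.282
G0 X21.189 Y16.161
G1 X15.646 Y21.429
G1 X8.013 Y21.902
G1 X1.862 Y17.358
G1 X0.071 Y9.923
G1 X3.478 Y3.076
G1 X10.489 Y0.021
G1 X17.823 Y2.188
G1 X22.049 Y8.562
G1 X21.189 Y16.161
; layer 5
G0 Z12.852
G0 X21.189 Y16.161
G1 X15.646 Y21.429
G1 X8.013 Y21.902
G1 X1.862 Y17.358
G1 X0.071 Y9.923
G1 X3.478 Y3.076
G1 X10.489 Y0.021
G1 X17.823 Y2.188
G1 X22.049 Y8.562
G1 X21.189 Y16.161
; layer 6
G0 Z15.423
G0 X21.189 Y16.161
G1 X15.646 Y21.429
G1 X8.013 Y21.902
G1 X1.862 Y17.358
G1 X0.071 Y9.923
G1 X3.478 Y3.076
G1 X10.489 Y0.021
G1 X17.823 Y2.188
G1 X22.049 Y8.562
G1 X21.189 Y16.161
; layer 7
G0 Z17.993
G0 X21.189 Y16.161
G1 X15.646 Y21.429
G1 X8.013 Y21.902
G1 X1.862 Y17.358
G1 X0.071 Y9.923
G1 X3.478 Y3.076
G1 X10.489 Y0.021
G1 X17.823 Y2.188
G1 X22.049 Y8.562
G1 X21.189 Y16.161
M2 ; end

The solid is a regular 9-sided prism (a cylinder approximated with 9 flat sides), circumscribed radius ≈ 11.2 mm, height ≈ 18 mm. Slicing at Δz = 2.570 mm — 7 equal slices spanning the solid's height, so layer i sits at z = i·h/7 — gives 7 non-empty perimeters. Each is a 9-segment closed polygon; G0 lifts to the layer z and rapids to the start vertex, then G1 traces the edges.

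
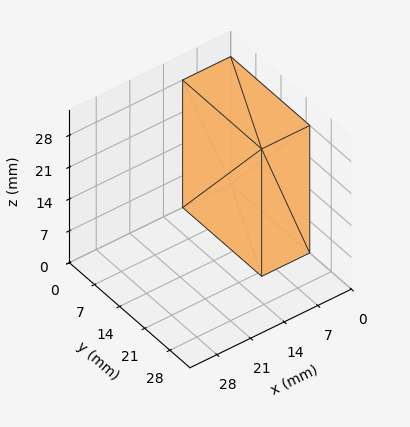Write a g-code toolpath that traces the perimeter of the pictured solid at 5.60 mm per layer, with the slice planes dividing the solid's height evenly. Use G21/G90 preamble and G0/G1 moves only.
Reading the render: the shape is a rectangular box, roughly 10 × 22 mm footprint and 28 mm tall (dimensions read to the nearest mm from the axis ticks). For the g-code, the solid's height is divided into equal slices at the stated Δz and each level perimeter traced with G1 moves after a G0 lift.

; perimeter-only toolpath
G21 ; units = mm
G90 ; absolute positioning
G28 ; home
; layer 1
G0 Z5.60
G0 X0.00 Y0.00
G1 X10.00 Y0.00
G1 X10.00 Y22.00
G1 X0.00 Y22.00
G1 X0.00 Y0.00
; layer 2
G0 Z11.20
G0 X0.00 Y0.00
G1 X10.00 Y0.00
G1 X10.00 Y22.00
G1 X0.00 Y22.00
G1 X0.00 Y0.00
; layer 3
G0 Z16.80
G0 X0.00 Y0.00
G1 X10.00 Y0.00
G1 X10.00 Y22.00
G1 X0.00 Y22.00
G1 X0.00 Y0.00
; layer 4
G0 Z22.40
G0 X0.00 Y0.00
G1 X10.00 Y0.00
G1 X10.00 Y22.00
G1 X0.00 Y22.00
G1 X0.00 Y0.00
; layer 5
G0 Z28.00
G0 X0.00 Y0.00
G1 X10.00 Y0.00
G1 X10.00 Y22.00
G1 X0.00 Y22.00
G1 X0.00 Y0.00
M2 ; end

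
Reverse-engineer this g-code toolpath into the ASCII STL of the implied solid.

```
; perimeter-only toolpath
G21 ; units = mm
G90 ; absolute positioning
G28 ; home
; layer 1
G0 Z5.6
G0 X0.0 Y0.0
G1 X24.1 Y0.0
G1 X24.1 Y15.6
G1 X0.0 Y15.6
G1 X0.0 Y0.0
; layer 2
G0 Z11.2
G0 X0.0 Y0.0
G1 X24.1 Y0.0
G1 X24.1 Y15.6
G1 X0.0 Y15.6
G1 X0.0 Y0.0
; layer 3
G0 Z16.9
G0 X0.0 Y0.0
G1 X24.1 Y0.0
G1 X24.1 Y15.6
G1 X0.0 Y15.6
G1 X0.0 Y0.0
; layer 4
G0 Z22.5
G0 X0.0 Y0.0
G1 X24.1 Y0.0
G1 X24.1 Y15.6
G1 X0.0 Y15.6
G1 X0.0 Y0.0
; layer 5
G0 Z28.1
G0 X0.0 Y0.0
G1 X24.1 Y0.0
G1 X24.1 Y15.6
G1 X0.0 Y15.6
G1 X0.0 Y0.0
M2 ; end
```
solid part
  facet normal 0.0000 0.0000 -1.0000
    outer loop
      vertex 24.1 15.6 0.0
      vertex 24.1 0.0 0.0
      vertex 0.0 0.0 0.0
    endloop
  endfacet
  facet normal 0.0000 0.0000 -1.0000
    outer loop
      vertex 0.0 15.6 0.0
      vertex 24.1 15.6 0.0
      vertex 0.0 0.0 0.0
    endloop
  endfacet
  facet normal 0.0000 0.0000 1.0000
    outer loop
      vertex 0.0 0.0 28.1
      vertex 24.1 0.0 28.1
      vertex 24.1 15.6 28.1
    endloop
  endfacet
  facet normal 0.0000 0.0000 1.0000
    outer loop
      vertex 0.0 0.0 28.1
      vertex 24.1 15.6 28.1
      vertex 0.0 15.6 28.1
    endloop
  endfacet
  facet normal 0.0000 -1.0000 0.0000
    outer loop
      vertex 0.0 0.0 0.0
      vertex 24.1 0.0 0.0
      vertex 24.1 0.0 28.1
    endloop
  endfacet
  facet normal 0.0000 -1.0000 0.0000
    outer loop
      vertex 0.0 0.0 0.0
      vertex 24.1 0.0 28.1
      vertex 0.0 0.0 28.1
    endloop
  endfacet
  facet normal 0.0000 1.0000 0.0000
    outer loop
      vertex 24.1 15.6 28.1
      vertex 24.1 15.6 0.0
      vertex 0.0 15.6 0.0
    endloop
  endfacet
  facet normal 0.0000 1.0000 0.0000
    outer loop
      vertex 0.0 15.6 28.1
      vertex 24.1 15.6 28.1
      vertex 0.0 15.6 0.0
    endloop
  endfacet
  facet normal -1.0000 0.0000 0.0000
    outer loop
      vertex 0.0 15.6 28.1
      vertex 0.0 15.6 0.0
      vertex 0.0 0.0 0.0
    endloop
  endfacet
  facet normal -1.0000 0.0000 0.0000
    outer loop
      vertex 0.0 0.0 28.1
      vertex 0.0 15.6 28.1
      vertex 0.0 0.0 0.0
    endloop
  endfacet
  facet normal 1.0000 0.0000 0.0000
    outer loop
      vertex 24.1 0.0 0.0
      vertex 24.1 15.6 0.0
      vertex 24.1 15.6 28.1
    endloop
  endfacet
  facet normal 1.0000 0.0000 0.0000
    outer loop
      vertex 24.1 0.0 0.0
      vertex 24.1 15.6 28.1
      vertex 24.1 0.0 28.1
    endloop
  endfacet
endsolid part

The G0 Z moves step by Δz≈5.6 mm. Every layer's G1 loop is the same polygon, so the solid is a straight extrusion of it from z=0 to z≈28.1. Closing with flat bottom and top caps and triangulating gives 12 facets — a rectangular box, roughly 24.1 × 15.6 mm footprint and 28.1 mm tall.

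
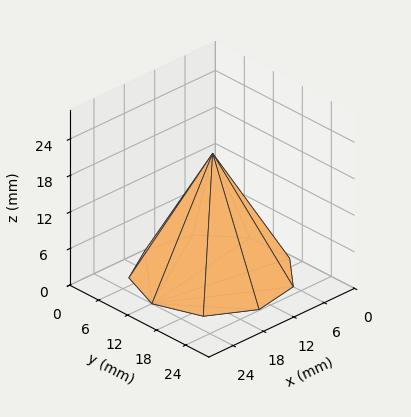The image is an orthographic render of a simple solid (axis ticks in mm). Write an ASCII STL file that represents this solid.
Reading the render: the shape is a regular 9-sided pyramid, base circumscribed radius ≈ 12 mm, apex at z ≈ 20 mm (dimensions read to the nearest mm from the axis ticks). For the STL, each face is triangulated and given an outward normal.

solid part
  facet normal 0.0000 0.0000 -1.0000
    outer loop
      vertex 14.1 23.8 0.0
      vertex 21.2 19.7 0.0
      vertex 24.0 12.0 0.0
    endloop
  endfacet
  facet normal 0.0000 0.0000 -1.0000
    outer loop
      vertex 6.0 22.4 0.0
      vertex 14.1 23.8 0.0
      vertex 24.0 12.0 0.0
    endloop
  endfacet
  facet normal 0.0000 0.0000 -1.0000
    outer loop
      vertex 0.7 16.1 0.0
      vertex 6.0 22.4 0.0
      vertex 24.0 12.0 0.0
    endloop
  endfacet
  facet normal 0.0000 0.0000 -1.0000
    outer loop
      vertex 0.7 7.9 0.0
      vertex 0.7 16.1 0.0
      vertex 24.0 12.0 0.0
    endloop
  endfacet
  facet normal 0.0000 0.0000 -1.0000
    outer loop
      vertex 6.0 1.6 0.0
      vertex 0.7 7.9 0.0
      vertex 24.0 12.0 0.0
    endloop
  endfacet
  facet normal 0.0000 0.0000 -1.0000
    outer loop
      vertex 14.1 0.2 0.0
      vertex 6.0 1.6 0.0
      vertex 24.0 12.0 0.0
    endloop
  endfacet
  facet normal 0.0000 0.0000 -1.0000
    outer loop
      vertex 21.2 4.3 0.0
      vertex 14.1 0.2 0.0
      vertex 24.0 12.0 0.0
    endloop
  endfacet
  facet normal 0.8186 0.2977 0.4912
    outer loop
      vertex 24.0 12.0 0.0
      vertex 21.2 19.7 0.0
      vertex 12.0 12.0 20.0
    endloop
  endfacet
  facet normal 0.4357 0.7545 0.4909
    outer loop
      vertex 21.2 19.7 0.0
      vertex 14.1 23.8 0.0
      vertex 12.0 12.0 20.0
    endloop
  endfacet
  facet normal -0.1484 0.8585 0.4909
    outer loop
      vertex 14.1 23.8 0.0
      vertex 6.0 22.4 0.0
      vertex 12.0 12.0 20.0
    endloop
  endfacet
  facet normal -0.6664 0.5606 0.4915
    outer loop
      vertex 6.0 22.4 0.0
      vertex 0.7 16.1 0.0
      vertex 12.0 12.0 20.0
    endloop
  endfacet
  facet normal -0.8706 0.0000 0.4919
    outer loop
      vertex 0.7 16.1 0.0
      vertex 0.7 7.9 0.0
      vertex 12.0 12.0 20.0
    endloop
  endfacet
  facet normal -0.6664 -0.5606 0.4915
    outer loop
      vertex 0.7 7.9 0.0
      vertex 6.0 1.6 0.0
      vertex 12.0 12.0 20.0
    endloop
  endfacet
  facet normal -0.1484 -0.8585 0.4909
    outer loop
      vertex 6.0 1.6 0.0
      vertex 14.1 0.2 0.0
      vertex 12.0 12.0 20.0
    endloop
  endfacet
  facet normal 0.4357 -0.7545 0.4909
    outer loop
      vertex 14.1 0.2 0.0
      vertex 21.2 4.3 0.0
      vertex 12.0 12.0 20.0
    endloop
  endfacet
  facet normal 0.8186 -0.2977 0.4912
    outer loop
      vertex 21.2 4.3 0.0
      vertex 24.0 12.0 0.0
      vertex 12.0 12.0 20.0
    endloop
  endfacet
endsolid part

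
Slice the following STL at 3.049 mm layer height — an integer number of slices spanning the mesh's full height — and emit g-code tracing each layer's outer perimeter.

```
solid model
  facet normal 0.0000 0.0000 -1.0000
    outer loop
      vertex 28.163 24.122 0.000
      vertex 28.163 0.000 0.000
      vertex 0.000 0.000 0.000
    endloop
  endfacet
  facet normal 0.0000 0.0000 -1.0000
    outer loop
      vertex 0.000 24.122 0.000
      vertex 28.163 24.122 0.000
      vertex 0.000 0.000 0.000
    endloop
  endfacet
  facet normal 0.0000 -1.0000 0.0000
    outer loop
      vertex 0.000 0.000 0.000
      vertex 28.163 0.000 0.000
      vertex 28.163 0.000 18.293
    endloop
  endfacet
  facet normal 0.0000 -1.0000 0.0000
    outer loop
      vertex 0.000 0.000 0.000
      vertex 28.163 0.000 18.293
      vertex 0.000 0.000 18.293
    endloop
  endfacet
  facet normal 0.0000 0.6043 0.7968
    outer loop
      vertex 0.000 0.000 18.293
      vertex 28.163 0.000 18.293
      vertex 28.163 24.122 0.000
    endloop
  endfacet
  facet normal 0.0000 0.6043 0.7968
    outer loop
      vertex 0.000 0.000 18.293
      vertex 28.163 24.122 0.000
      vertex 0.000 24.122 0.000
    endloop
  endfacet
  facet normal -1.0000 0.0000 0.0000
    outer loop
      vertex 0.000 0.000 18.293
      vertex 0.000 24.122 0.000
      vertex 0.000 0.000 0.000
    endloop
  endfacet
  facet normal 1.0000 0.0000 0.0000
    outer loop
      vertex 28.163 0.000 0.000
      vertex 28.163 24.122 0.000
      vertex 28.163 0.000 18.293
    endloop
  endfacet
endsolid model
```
; perimeter-only toolpath
G21 ; units = mm
G90 ; absolute positioning
G28 ; home
; layer 1
G0 Z3.049
G0 X0.000 Y0.000
G1 X28.163 Y0.000
G1 X28.163 Y20.102
G1 X0.000 Y20.102
G1 X0.000 Y0.000
; layer 2
G0 Z6.098
G0 X0.000 Y0.000
G1 X28.163 Y0.000
G1 X28.163 Y16.081
G1 X0.000 Y16.081
G1 X0.000 Y0.000
; layer 3
G0 Z9.146
G0 X0.000 Y0.000
G1 X28.163 Y0.000
G1 X28.163 Y12.061
G1 X0.000 Y12.061
G1 X0.000 Y0.000
; layer 4
G0 Z12.195
G0 X0.000 Y0.000
G1 X28.163 Y0.000
G1 X28.163 Y8.041
G1 X0.000 Y8.041
G1 X0.000 Y0.000
; layer 5
G0 Z15.244
G0 X0.000 Y0.000
G1 X28.163 Y0.000
G1 X28.163 Y4.020
G1 X0.000 Y4.020
G1 X0.000 Y0.000
M2 ; end

The solid is a wedge (ramp): 28.2 × 24.1 mm base, rising to 18.3 mm along the y=0 edge and sloping linearly to z=0 at y=24.1. Slicing at Δz = 3.049 mm — 6 equal slices spanning the solid's height, so layer i sits at z = i·h/6 — gives 5 non-empty perimeters. Each is a 4-segment closed polygon; G0 lifts to the layer z and rapids to the start vertex, then G1 traces the edges. The cross-section shrinks linearly with z (the slice at the apex is degenerate and omitted).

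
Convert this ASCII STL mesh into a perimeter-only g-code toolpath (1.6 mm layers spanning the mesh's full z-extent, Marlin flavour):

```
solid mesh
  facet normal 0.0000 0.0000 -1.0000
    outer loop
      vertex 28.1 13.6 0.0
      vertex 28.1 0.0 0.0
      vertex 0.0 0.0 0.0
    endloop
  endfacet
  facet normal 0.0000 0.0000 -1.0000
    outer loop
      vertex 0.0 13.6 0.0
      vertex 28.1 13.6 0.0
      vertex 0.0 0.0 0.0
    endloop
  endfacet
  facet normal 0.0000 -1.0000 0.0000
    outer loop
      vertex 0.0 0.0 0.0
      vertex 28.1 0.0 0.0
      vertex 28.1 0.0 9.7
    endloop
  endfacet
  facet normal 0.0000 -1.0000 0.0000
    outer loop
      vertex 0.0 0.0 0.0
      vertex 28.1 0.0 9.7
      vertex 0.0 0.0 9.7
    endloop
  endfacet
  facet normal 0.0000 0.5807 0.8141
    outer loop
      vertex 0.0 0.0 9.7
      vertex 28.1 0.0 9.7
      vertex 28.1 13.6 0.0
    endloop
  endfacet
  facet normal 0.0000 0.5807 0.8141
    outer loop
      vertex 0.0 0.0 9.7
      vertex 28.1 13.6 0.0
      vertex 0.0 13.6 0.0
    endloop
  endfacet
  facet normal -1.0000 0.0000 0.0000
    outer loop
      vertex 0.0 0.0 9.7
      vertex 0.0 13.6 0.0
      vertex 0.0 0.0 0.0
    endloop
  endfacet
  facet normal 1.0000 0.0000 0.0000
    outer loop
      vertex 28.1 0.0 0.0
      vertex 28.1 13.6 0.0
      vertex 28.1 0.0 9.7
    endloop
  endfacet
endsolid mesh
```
; perimeter-only toolpath
G21 ; units = mm
G90 ; absolute positioning
G28 ; home
; layer 1
G0 Z1.6
G0 X0.0 Y0.0
G1 X28.1 Y0.0
G1 X28.1 Y11.3
G1 X0.0 Y11.3
G1 X0.0 Y0.0
; layer 2
G0 Z3.2
G0 X0.0 Y0.0
G1 X28.1 Y0.0
G1 X28.1 Y9.1
G1 X0.0 Y9.1
G1 X0.0 Y0.0
; layer 3
G0 Z4.8
G0 X0.0 Y0.0
G1 X28.1 Y0.0
G1 X28.1 Y6.8
G1 X0.0 Y6.8
G1 X0.0 Y0.0
; layer 4
G0 Z6.5
G0 X0.0 Y0.0
G1 X28.1 Y0.0
G1 X28.1 Y4.5
G1 X0.0 Y4.5
G1 X0.0 Y0.0
; layer 5
G0 Z8.1
G0 X0.0 Y0.0
G1 X28.1 Y0.0
G1 X28.1 Y2.3
G1 X0.0 Y2.3
G1 X0.0 Y0.0
M2 ; end

The solid is a wedge (ramp): 28.1 × 13.6 mm base, rising to 9.7 mm along the y=0 edge and sloping linearly to z=0 at y=13.6. Slicing at Δz = 1.6 mm — 6 equal slices spanning the solid's height, so layer i sits at z = i·h/6 — gives 5 non-empty perimeters. Each is a 4-segment closed polygon; G0 lifts to the layer z and rapids to the start vertex, then G1 traces the edges. The cross-section shrinks linearly with z (the slice at the apex is degenerate and omitted).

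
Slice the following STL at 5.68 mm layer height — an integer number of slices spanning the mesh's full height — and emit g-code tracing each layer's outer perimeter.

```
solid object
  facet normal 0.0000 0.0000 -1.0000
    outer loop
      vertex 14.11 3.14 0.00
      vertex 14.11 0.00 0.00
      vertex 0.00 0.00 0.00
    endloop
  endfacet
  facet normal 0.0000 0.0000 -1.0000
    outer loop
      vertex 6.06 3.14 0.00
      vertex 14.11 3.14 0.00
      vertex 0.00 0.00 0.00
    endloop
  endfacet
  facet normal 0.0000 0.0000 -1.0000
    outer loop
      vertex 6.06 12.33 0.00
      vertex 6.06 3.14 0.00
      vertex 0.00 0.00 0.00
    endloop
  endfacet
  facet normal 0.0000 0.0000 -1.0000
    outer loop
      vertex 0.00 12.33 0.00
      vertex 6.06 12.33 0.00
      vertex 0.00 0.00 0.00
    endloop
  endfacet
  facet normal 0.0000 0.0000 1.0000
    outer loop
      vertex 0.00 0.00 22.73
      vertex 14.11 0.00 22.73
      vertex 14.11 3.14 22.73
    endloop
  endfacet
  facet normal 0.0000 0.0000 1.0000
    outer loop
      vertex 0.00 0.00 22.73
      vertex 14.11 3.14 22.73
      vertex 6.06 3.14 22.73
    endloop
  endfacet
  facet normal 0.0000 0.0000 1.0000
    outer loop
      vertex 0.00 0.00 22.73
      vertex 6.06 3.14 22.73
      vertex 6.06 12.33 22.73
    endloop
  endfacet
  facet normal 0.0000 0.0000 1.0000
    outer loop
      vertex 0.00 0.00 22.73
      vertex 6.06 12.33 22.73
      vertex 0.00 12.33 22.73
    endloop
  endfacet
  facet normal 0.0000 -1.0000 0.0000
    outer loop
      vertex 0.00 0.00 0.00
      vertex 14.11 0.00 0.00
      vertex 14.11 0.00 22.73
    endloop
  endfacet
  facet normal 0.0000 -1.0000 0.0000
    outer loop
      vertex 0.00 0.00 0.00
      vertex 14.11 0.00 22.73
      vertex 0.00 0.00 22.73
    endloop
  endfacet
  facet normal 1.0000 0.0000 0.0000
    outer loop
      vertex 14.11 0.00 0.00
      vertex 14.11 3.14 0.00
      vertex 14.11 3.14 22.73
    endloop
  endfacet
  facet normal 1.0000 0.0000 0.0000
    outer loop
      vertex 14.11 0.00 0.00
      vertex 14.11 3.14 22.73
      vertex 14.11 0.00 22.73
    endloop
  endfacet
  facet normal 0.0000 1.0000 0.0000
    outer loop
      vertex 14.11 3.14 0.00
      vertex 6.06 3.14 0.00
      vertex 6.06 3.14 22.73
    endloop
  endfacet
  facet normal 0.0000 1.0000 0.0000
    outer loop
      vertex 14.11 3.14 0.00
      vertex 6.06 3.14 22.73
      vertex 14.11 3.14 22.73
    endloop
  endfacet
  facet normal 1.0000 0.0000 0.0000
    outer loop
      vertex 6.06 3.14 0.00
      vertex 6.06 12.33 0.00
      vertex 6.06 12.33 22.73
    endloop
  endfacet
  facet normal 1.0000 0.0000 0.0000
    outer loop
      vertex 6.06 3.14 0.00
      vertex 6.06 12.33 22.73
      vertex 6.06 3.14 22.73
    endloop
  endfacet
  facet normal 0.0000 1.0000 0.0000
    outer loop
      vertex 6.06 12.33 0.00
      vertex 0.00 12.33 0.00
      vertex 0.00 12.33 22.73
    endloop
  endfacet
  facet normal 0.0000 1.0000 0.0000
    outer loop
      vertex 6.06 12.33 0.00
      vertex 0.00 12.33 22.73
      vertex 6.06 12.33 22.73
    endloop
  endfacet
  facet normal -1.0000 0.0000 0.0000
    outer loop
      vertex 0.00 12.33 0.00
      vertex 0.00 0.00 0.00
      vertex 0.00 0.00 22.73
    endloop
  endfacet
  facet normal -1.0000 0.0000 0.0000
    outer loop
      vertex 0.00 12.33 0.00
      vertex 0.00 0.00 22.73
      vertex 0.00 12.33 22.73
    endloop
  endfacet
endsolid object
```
; perimeter-only toolpath
G21 ; units = mm
G90 ; absolute positioning
G28 ; home
; layer 1
G0 Z5.68
G0 X0.00 Y0.00
G1 X14.11 Y0.00
G1 X14.11 Y3.14
G1 X6.06 Y3.14
G1 X6.06 Y12.33
G1 X0.00 Y12.33
G1 X0.00 Y0.00
; layer 2
G0 Z11.37
G0 X0.00 Y0.00
G1 X14.11 Y0.00
G1 X14.11 Y3.14
G1 X6.06 Y3.14
G1 X6.06 Y12.33
G1 X0.00 Y12.33
G1 X0.00 Y0.00
; layer 3
G0 Z17.05
G0 X0.00 Y0.00
G1 X14.11 Y0.00
G1 X14.11 Y3.14
G1 X6.06 Y3.14
G1 X6.06 Y12.33
G1 X0.00 Y12.33
G1 X0.00 Y0.00
; layer 4
G0 Z22.73
G0 X0.00 Y0.00
G1 X14.11 Y0.00
G1 X14.11 Y3.14
G1 X6.06 Y3.14
G1 X6.06 Y12.33
G1 X0.00 Y12.33
G1 X0.00 Y0.00
M2 ; end

The solid is an L-shaped prism: outer 14.1 × 12.3 mm, arm thicknesses ≈ 3.14 mm (horizontal) and 6.06 mm (vertical), extruded 22.7 mm in z. Slicing at Δz = 5.68 mm — 4 equal slices spanning the solid's height, so layer i sits at z = i·h/4 — gives 4 non-empty perimeters. Each is a 6-segment closed polygon; G0 lifts to the layer z and rapids to the start vertex, then G1 traces the edges.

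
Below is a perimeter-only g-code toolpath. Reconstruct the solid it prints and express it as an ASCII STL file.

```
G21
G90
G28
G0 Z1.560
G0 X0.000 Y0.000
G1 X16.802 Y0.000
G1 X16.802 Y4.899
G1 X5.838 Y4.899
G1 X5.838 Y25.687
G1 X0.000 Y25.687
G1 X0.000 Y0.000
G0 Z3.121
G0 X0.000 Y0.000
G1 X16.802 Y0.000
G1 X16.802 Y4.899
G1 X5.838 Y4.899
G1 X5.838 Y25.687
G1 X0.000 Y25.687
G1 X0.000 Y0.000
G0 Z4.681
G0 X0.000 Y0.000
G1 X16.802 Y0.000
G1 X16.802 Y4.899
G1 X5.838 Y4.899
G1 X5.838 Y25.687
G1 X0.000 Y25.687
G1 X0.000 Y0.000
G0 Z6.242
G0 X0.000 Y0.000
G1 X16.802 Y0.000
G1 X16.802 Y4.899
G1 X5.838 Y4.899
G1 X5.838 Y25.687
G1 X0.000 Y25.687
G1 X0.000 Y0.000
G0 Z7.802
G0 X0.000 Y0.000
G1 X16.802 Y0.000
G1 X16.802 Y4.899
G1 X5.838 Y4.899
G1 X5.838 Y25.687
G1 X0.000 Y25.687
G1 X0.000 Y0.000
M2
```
solid part
  facet normal 0.0000 0.0000 -1.0000
    outer loop
      vertex 16.802 4.899 0.000
      vertex 16.802 0.000 0.000
      vertex 0.000 0.000 0.000
    endloop
  endfacet
  facet normal 0.0000 0.0000 -1.0000
    outer loop
      vertex 5.838 4.899 0.000
      vertex 16.802 4.899 0.000
      vertex 0.000 0.000 0.000
    endloop
  endfacet
  facet normal 0.0000 0.0000 -1.0000
    outer loop
      vertex 5.838 25.687 0.000
      vertex 5.838 4.899 0.000
      vertex 0.000 0.000 0.000
    endloop
  endfacet
  facet normal 0.0000 0.0000 -1.0000
    outer loop
      vertex 0.000 25.687 0.000
      vertex 5.838 25.687 0.000
      vertex 0.000 0.000 0.000
    endloop
  endfacet
  facet normal 0.0000 0.0000 1.0000
    outer loop
      vertex 0.000 0.000 7.802
      vertex 16.802 0.000 7.802
      vertex 16.802 4.899 7.802
    endloop
  endfacet
  facet normal 0.0000 0.0000 1.0000
    outer loop
      vertex 0.000 0.000 7.802
      vertex 16.802 4.899 7.802
      vertex 5.838 4.899 7.802
    endloop
  endfacet
  facet normal 0.0000 0.0000 1.0000
    outer loop
      vertex 0.000 0.000 7.802
      vertex 5.838 4.899 7.802
      vertex 5.838 25.687 7.802
    endloop
  endfacet
  facet normal 0.0000 0.0000 1.0000
    outer loop
      vertex 0.000 0.000 7.802
      vertex 5.838 25.687 7.802
      vertex 0.000 25.687 7.802
    endloop
  endfacet
  facet normal 0.0000 -1.0000 0.0000
    outer loop
      vertex 0.000 0.000 0.000
      vertex 16.802 0.000 0.000
      vertex 16.802 0.000 7.802
    endloop
  endfacet
  facet normal 0.0000 -1.0000 0.0000
    outer loop
      vertex 0.000 0.000 0.000
      vertex 16.802 0.000 7.802
      vertex 0.000 0.000 7.802
    endloop
  endfacet
  facet normal 1.0000 0.0000 0.0000
    outer loop
      vertex 16.802 0.000 0.000
      vertex 16.802 4.899 0.000
      vertex 16.802 4.899 7.802
    endloop
  endfacet
  facet normal 1.0000 0.0000 0.0000
    outer loop
      vertex 16.802 0.000 0.000
      vertex 16.802 4.899 7.802
      vertex 16.802 0.000 7.802
    endloop
  endfacet
  facet normal 0.0000 1.0000 0.0000
    outer loop
      vertex 16.802 4.899 0.000
      vertex 5.838 4.899 0.000
      vertex 5.838 4.899 7.802
    endloop
  endfacet
  facet normal 0.0000 1.0000 0.0000
    outer loop
      vertex 16.802 4.899 0.000
      vertex 5.838 4.899 7.802
      vertex 16.802 4.899 7.802
    endloop
  endfacet
  facet normal 1.0000 0.0000 0.0000
    outer loop
      vertex 5.838 4.899 0.000
      vertex 5.838 25.687 0.000
      vertex 5.838 25.687 7.802
    endloop
  endfacet
  facet normal 1.0000 0.0000 0.0000
    outer loop
      vertex 5.838 4.899 0.000
      vertex 5.838 25.687 7.802
      vertex 5.838 4.899 7.802
    endloop
  endfacet
  facet normal 0.0000 1.0000 0.0000
    outer loop
      vertex 5.838 25.687 0.000
      vertex 0.000 25.687 0.000
      vertex 0.000 25.687 7.802
    endloop
  endfacet
  facet normal 0.0000 1.0000 0.0000
    outer loop
      vertex 5.838 25.687 0.000
      vertex 0.000 25.687 7.802
      vertex 5.838 25.687 7.802
    endloop
  endfacet
  facet normal -1.0000 0.0000 0.0000
    outer loop
      vertex 0.000 25.687 0.000
      vertex 0.000 0.000 0.000
      vertex 0.000 0.000 7.802
    endloop
  endfacet
  facet normal -1.0000 0.0000 0.0000
    outer loop
      vertex 0.000 25.687 0.000
      vertex 0.000 0.000 7.802
      vertex 0.000 25.687 7.802
    endloop
  endfacet
endsolid part

The G0 Z moves step by Δz≈1.560 mm. Every layer's G1 loop is the same polygon, so the solid is a straight extrusion of it from z=0 to z≈7.8. Closing with flat bottom and top caps and triangulating gives 20 facets — an L-shaped prism: outer 16.8 × 25.7 mm, arm thicknesses ≈ 4.9 mm (horizontal) and 5.84 mm (vertical), extruded 7.8 mm in z.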